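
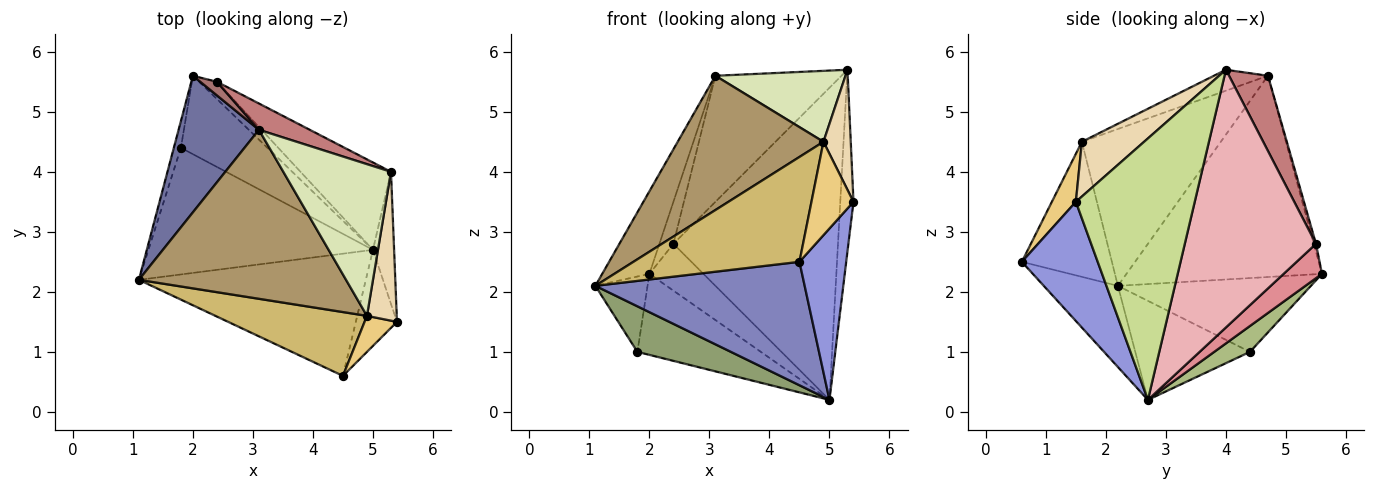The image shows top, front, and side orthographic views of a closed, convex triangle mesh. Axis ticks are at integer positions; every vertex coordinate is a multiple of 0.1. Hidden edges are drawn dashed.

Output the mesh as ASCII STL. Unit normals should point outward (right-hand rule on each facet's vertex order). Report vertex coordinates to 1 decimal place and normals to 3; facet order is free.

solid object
 facet normal -0.906 0.219 0.362
  outer loop
   vertex 3.1 4.7 5.6
   vertex 2.0 5.6 2.3
   vertex 1.1 2.2 2.1
  endloop
 endfacet
 facet normal -0.244 -0.689 -0.682
  outer loop
   vertex 4.5 0.6 2.5
   vertex 1.1 2.2 2.1
   vertex 5.0 2.7 0.2
  endloop
 endfacet
 facet normal 0.817 -0.503 -0.282
  outer loop
   vertex 4.5 0.6 2.5
   vertex 5.0 2.7 0.2
   vertex 5.4 1.5 3.5
  endloop
 endfacet
 facet normal -0.961 0.260 -0.092
  outer loop
   vertex 1.8 4.4 1.0
   vertex 1.1 2.2 2.1
   vertex 2.0 5.6 2.3
  endloop
 endfacet
 facet normal -0.383 -0.313 -0.869
  outer loop
   vertex 1.8 4.4 1.0
   vertex 5.0 2.7 0.2
   vertex 1.1 2.2 2.1
  endloop
 endfacet
 facet normal 0.204 0.704 -0.681
  outer loop
   vertex 1.8 4.4 1.0
   vertex 2.0 5.6 2.3
   vertex 5.0 2.7 0.2
  endloop
 endfacet
 facet normal 0.991 0.110 -0.080
  outer loop
   vertex 5.3 4.0 5.7
   vertex 5.4 1.5 3.5
   vertex 5.0 2.7 0.2
  endloop
 endfacet
 facet normal -0.173 -0.417 0.892
  outer loop
   vertex 4.9 1.6 4.5
   vertex 5.3 4.0 5.7
   vertex 3.1 4.7 5.6
  endloop
 endfacet
 facet normal -0.510 -0.535 0.674
  outer loop
   vertex 4.9 1.6 4.5
   vertex 3.1 4.7 5.6
   vertex 1.1 2.2 2.1
  endloop
 endfacet
 facet normal -0.420 -0.775 0.472
  outer loop
   vertex 4.9 1.6 4.5
   vertex 1.1 2.2 2.1
   vertex 4.5 0.6 2.5
  endloop
 endfacet
 facet normal 0.470 -0.823 0.318
  outer loop
   vertex 4.9 1.6 4.5
   vertex 4.5 0.6 2.5
   vertex 5.4 1.5 3.5
  endloop
 endfacet
 facet normal 0.820 -0.360 0.446
  outer loop
   vertex 4.9 1.6 4.5
   vertex 5.4 1.5 3.5
   vertex 5.3 4.0 5.7
  endloop
 endfacet
 facet normal -0.147 0.941 0.305
  outer loop
   vertex 2.4 5.5 2.8
   vertex 2.0 5.6 2.3
   vertex 3.1 4.7 5.6
  endloop
 endfacet
 facet normal 0.289 0.937 0.195
  outer loop
   vertex 2.4 5.5 2.8
   vertex 3.1 4.7 5.6
   vertex 5.3 4.0 5.7
  endloop
 endfacet
 facet normal 0.554 0.781 -0.287
  outer loop
   vertex 2.4 5.5 2.8
   vertex 5.0 2.7 0.2
   vertex 2.0 5.6 2.3
  endloop
 endfacet
 facet normal 0.609 0.764 -0.214
  outer loop
   vertex 2.4 5.5 2.8
   vertex 5.3 4.0 5.7
   vertex 5.0 2.7 0.2
  endloop
 endfacet
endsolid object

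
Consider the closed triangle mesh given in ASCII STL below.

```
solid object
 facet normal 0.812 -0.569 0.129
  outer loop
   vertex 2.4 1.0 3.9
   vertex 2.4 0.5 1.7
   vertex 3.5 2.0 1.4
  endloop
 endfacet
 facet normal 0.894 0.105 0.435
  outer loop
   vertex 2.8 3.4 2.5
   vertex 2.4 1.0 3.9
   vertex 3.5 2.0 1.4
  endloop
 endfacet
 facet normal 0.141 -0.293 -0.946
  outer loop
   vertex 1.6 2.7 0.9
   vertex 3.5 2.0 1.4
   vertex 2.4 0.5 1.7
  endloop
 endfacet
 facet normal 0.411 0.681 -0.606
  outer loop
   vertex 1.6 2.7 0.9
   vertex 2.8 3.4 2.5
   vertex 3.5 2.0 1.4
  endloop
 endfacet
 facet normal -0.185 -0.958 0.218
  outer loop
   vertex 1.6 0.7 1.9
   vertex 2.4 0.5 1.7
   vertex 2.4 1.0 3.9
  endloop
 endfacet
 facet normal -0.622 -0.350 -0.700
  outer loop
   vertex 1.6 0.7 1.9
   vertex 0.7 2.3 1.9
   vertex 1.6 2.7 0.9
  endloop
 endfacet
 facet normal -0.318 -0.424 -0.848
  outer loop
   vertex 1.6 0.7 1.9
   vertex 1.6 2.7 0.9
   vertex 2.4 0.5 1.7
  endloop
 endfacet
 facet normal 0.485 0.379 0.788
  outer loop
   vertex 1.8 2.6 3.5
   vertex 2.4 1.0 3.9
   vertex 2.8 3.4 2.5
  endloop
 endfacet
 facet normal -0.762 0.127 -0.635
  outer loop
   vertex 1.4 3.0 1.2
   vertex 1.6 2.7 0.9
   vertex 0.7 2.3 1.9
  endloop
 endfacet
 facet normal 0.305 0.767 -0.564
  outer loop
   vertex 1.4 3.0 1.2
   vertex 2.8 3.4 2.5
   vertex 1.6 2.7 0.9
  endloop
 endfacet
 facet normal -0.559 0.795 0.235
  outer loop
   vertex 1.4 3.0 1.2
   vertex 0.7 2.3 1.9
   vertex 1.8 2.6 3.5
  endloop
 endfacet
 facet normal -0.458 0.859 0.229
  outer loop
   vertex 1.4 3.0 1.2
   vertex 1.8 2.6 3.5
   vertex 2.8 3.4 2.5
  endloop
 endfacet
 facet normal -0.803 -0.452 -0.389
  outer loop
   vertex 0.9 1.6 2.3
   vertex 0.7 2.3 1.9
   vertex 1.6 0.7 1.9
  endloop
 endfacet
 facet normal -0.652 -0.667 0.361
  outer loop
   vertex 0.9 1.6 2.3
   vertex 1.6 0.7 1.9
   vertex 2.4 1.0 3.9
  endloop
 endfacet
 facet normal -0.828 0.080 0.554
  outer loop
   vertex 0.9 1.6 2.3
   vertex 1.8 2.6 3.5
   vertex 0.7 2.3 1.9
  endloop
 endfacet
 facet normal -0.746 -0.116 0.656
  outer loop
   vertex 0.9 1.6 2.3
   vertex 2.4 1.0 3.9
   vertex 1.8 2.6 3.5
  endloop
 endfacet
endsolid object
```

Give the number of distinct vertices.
10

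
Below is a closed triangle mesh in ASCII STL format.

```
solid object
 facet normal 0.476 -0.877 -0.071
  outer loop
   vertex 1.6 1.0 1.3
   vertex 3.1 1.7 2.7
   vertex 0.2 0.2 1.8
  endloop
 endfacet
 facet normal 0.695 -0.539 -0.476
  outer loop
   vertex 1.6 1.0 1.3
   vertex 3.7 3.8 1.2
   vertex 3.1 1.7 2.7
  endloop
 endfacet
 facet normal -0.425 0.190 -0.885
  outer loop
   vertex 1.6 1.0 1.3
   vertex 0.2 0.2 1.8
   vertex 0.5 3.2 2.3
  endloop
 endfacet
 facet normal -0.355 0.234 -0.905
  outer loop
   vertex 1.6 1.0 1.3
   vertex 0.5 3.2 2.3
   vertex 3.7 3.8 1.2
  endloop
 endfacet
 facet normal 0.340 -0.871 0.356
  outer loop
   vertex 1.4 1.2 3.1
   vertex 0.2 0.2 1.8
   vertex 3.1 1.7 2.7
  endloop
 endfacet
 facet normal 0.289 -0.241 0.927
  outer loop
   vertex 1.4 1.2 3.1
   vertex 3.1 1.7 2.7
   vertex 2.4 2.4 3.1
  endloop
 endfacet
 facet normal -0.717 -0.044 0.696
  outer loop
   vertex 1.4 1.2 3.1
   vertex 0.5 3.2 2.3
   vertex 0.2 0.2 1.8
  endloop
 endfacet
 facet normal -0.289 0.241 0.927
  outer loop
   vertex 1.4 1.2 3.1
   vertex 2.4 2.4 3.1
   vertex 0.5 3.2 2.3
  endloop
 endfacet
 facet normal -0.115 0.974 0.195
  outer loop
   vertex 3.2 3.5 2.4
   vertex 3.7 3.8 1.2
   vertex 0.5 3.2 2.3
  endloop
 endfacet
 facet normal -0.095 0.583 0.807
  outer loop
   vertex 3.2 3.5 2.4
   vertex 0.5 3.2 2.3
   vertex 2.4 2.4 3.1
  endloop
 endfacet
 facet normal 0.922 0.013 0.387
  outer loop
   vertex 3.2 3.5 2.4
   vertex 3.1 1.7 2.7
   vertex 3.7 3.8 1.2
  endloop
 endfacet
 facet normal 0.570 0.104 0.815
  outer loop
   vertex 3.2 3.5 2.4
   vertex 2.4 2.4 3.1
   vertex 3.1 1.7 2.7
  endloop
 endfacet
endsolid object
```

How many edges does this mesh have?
18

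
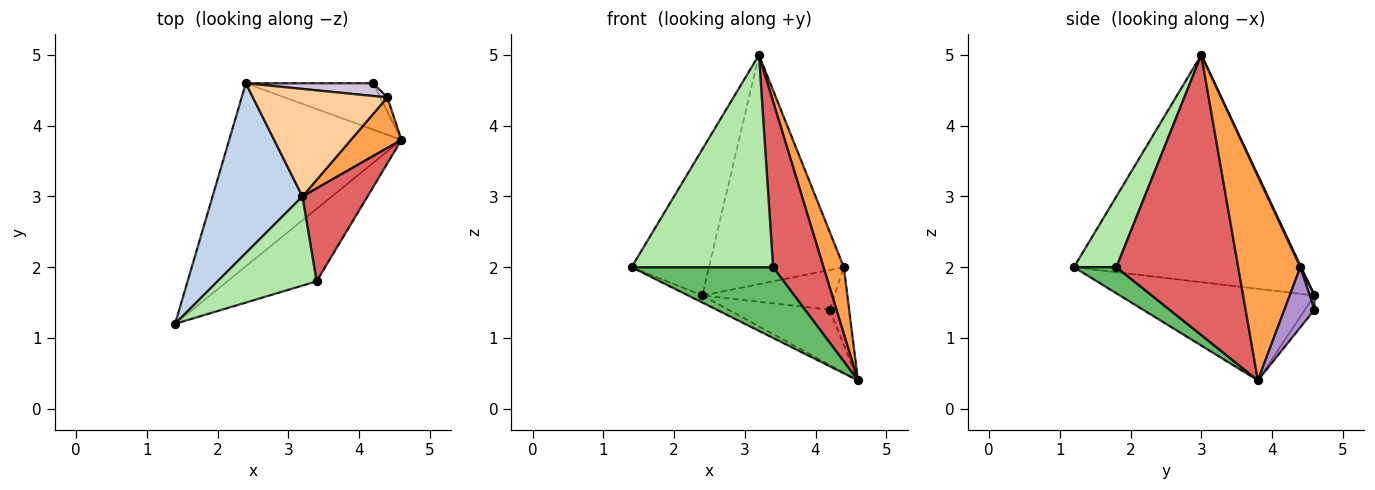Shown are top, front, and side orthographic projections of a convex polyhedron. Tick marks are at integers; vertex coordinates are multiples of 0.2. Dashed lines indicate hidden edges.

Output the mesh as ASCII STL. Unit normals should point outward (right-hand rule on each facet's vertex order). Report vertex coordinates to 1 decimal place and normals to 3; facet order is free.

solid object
 facet normal -0.469 0.034 -0.883
  outer loop
   vertex 2.4 4.6 1.6
   vertex 4.6 3.8 0.4
   vertex 1.4 1.2 2.0
  endloop
 endfacet
 facet normal -0.886 0.302 0.351
  outer loop
   vertex 3.2 3.0 5.0
   vertex 2.4 4.6 1.6
   vertex 1.4 1.2 2.0
  endloop
 endfacet
 facet normal 0.925 -0.302 0.229
  outer loop
   vertex 4.4 4.4 2.0
   vertex 3.2 3.0 5.0
   vertex 4.6 3.8 0.4
  endloop
 endfacet
 facet normal 0.006 0.905 0.425
  outer loop
   vertex 4.4 4.4 2.0
   vertex 2.4 4.6 1.6
   vertex 3.2 3.0 5.0
  endloop
 endfacet
 facet normal 0.205 -0.683 -0.701
  outer loop
   vertex 3.4 1.8 2.0
   vertex 1.4 1.2 2.0
   vertex 4.6 3.8 0.4
  endloop
 endfacet
 facet normal 0.267 -0.889 0.373
  outer loop
   vertex 3.4 1.8 2.0
   vertex 3.2 3.0 5.0
   vertex 1.4 1.2 2.0
  endloop
 endfacet
 facet normal 0.903 -0.374 0.210
  outer loop
   vertex 3.4 1.8 2.0
   vertex 4.6 3.8 0.4
   vertex 3.2 3.0 5.0
  endloop
 endfacet
 facet normal -0.071 0.765 -0.640
  outer loop
   vertex 4.2 4.6 1.4
   vertex 4.6 3.8 0.4
   vertex 2.4 4.6 1.6
  endloop
 endfacet
 facet normal 0.836 0.541 -0.098
  outer loop
   vertex 4.2 4.6 1.4
   vertex 4.4 4.4 2.0
   vertex 4.6 3.8 0.4
  endloop
 endfacet
 facet normal 0.034 0.951 0.306
  outer loop
   vertex 4.2 4.6 1.4
   vertex 2.4 4.6 1.6
   vertex 4.4 4.4 2.0
  endloop
 endfacet
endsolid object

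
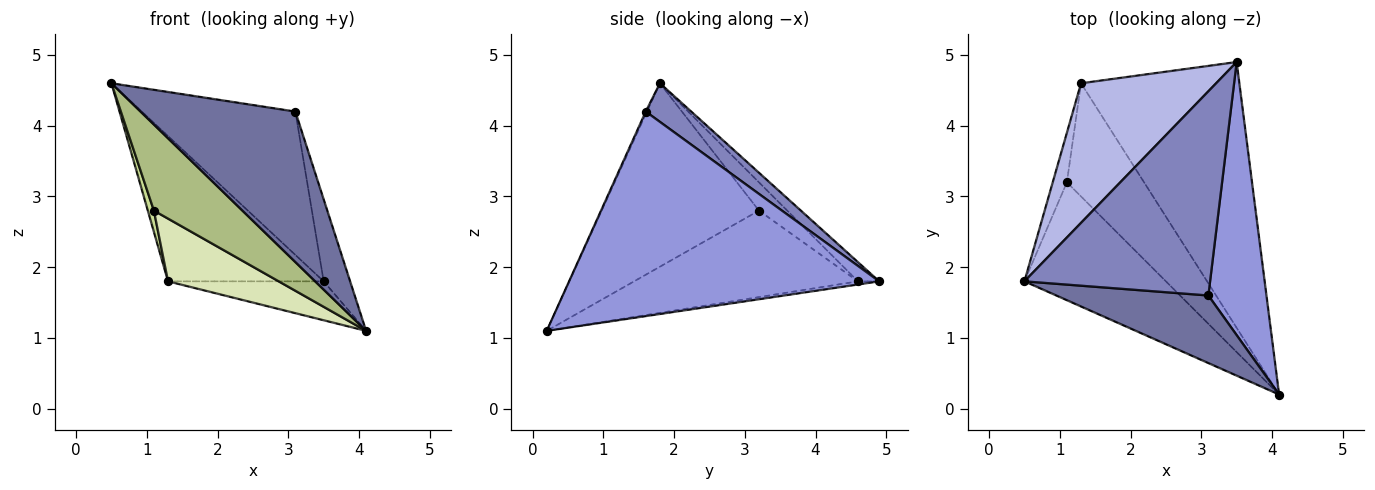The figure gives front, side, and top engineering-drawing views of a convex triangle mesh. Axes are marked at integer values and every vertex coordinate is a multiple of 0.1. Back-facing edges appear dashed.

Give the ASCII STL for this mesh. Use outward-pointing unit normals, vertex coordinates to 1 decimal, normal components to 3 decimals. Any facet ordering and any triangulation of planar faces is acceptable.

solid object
 facet normal -0.007 -0.912 0.410
  outer loop
   vertex 3.1 1.6 4.2
   vertex 0.5 1.8 4.6
   vertex 4.1 0.2 1.1
  endloop
 endfacet
 facet normal 0.168 0.566 0.807
  outer loop
   vertex 3.1 1.6 4.2
   vertex 3.5 4.9 1.8
   vertex 0.5 1.8 4.6
  endloop
 endfacet
 facet normal 0.959 0.082 0.272
  outer loop
   vertex 3.1 1.6 4.2
   vertex 4.1 0.2 1.1
   vertex 3.5 4.9 1.8
  endloop
 endfacet
 facet normal -0.098 0.718 0.690
  outer loop
   vertex 1.3 4.6 1.8
   vertex 0.5 1.8 4.6
   vertex 3.5 4.9 1.8
  endloop
 endfacet
 facet normal -0.020 0.145 -0.989
  outer loop
   vertex 1.3 4.6 1.8
   vertex 3.5 4.9 1.8
   vertex 4.1 0.2 1.1
  endloop
 endfacet
 facet normal -0.723 -0.407 -0.558
  outer loop
   vertex 1.1 3.2 2.8
   vertex 4.1 0.2 1.1
   vertex 0.5 1.8 4.6
  endloop
 endfacet
 facet normal -0.878 -0.188 -0.439
  outer loop
   vertex 1.1 3.2 2.8
   vertex 0.5 1.8 4.6
   vertex 1.3 4.6 1.8
  endloop
 endfacet
 facet normal -0.700 -0.346 -0.625
  outer loop
   vertex 1.1 3.2 2.8
   vertex 1.3 4.6 1.8
   vertex 4.1 0.2 1.1
  endloop
 endfacet
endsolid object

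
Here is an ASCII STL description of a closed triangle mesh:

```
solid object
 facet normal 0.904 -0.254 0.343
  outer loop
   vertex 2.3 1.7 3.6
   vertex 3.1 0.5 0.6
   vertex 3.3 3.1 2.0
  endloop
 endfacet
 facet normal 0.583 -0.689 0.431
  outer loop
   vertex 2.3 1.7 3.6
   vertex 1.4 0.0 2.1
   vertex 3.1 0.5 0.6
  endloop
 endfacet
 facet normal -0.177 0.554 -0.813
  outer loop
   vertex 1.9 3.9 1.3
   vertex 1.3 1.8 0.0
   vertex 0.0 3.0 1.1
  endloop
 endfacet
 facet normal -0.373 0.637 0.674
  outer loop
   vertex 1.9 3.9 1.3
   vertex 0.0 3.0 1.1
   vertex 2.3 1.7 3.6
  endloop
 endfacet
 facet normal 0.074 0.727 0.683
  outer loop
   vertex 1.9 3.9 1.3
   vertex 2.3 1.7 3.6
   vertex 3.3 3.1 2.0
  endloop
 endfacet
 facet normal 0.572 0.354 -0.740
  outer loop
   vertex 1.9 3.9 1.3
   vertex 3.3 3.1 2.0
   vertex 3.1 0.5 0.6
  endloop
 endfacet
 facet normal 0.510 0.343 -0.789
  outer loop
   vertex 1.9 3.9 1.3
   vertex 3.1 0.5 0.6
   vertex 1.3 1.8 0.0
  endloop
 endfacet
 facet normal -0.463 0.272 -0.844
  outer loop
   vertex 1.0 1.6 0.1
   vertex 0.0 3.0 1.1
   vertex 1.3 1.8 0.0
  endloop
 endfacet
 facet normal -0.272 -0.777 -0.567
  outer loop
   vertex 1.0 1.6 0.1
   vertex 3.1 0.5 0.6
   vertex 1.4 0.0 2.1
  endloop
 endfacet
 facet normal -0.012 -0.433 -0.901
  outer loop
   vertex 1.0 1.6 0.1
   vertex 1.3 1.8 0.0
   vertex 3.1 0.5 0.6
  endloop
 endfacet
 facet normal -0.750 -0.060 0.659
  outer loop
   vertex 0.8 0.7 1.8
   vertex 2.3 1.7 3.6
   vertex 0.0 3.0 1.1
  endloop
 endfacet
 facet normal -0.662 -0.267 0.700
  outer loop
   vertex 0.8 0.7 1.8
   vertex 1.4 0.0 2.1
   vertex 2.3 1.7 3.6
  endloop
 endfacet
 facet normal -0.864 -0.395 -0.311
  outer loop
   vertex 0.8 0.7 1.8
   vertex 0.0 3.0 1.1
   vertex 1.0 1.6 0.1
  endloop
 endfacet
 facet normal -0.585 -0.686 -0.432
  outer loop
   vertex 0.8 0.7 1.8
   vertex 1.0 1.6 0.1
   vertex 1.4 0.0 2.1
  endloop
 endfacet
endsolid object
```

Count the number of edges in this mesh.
21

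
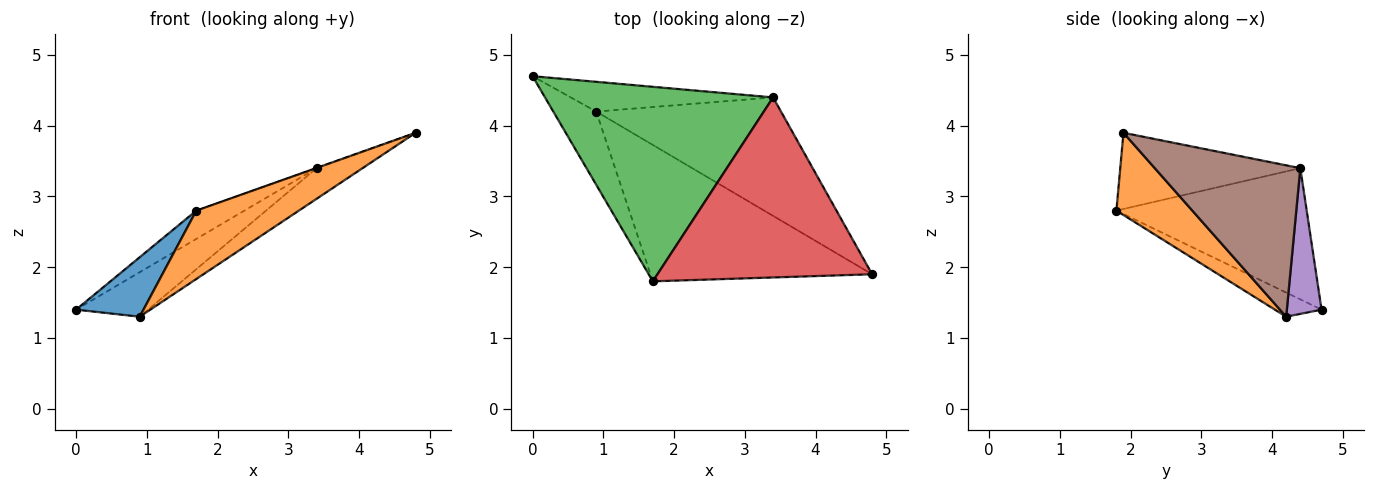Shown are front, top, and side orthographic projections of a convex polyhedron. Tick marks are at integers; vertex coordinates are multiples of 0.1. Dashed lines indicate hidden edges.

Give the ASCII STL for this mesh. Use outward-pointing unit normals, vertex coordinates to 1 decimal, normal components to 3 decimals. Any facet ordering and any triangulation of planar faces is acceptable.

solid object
 facet normal -0.400 -0.578 -0.711
  outer loop
   vertex 0.9 4.2 1.3
   vertex 1.7 1.8 2.8
   vertex 0.0 4.7 1.4
  endloop
 endfacet
 facet normal 0.315 -0.425 -0.849
  outer loop
   vertex 0.9 4.2 1.3
   vertex 4.8 1.9 3.9
   vertex 1.7 1.8 2.8
  endloop
 endfacet
 facet normal -0.495 0.125 0.860
  outer loop
   vertex 3.4 4.4 3.4
   vertex 0.0 4.7 1.4
   vertex 1.7 1.8 2.8
  endloop
 endfacet
 facet normal -0.334 0.001 0.942
  outer loop
   vertex 3.4 4.4 3.4
   vertex 1.7 1.8 2.8
   vertex 4.8 1.9 3.9
  endloop
 endfacet
 facet normal 0.372 0.772 -0.516
  outer loop
   vertex 3.4 4.4 3.4
   vertex 0.9 4.2 1.3
   vertex 0.0 4.7 1.4
  endloop
 endfacet
 facet normal 0.621 0.196 -0.758
  outer loop
   vertex 3.4 4.4 3.4
   vertex 4.8 1.9 3.9
   vertex 0.9 4.2 1.3
  endloop
 endfacet
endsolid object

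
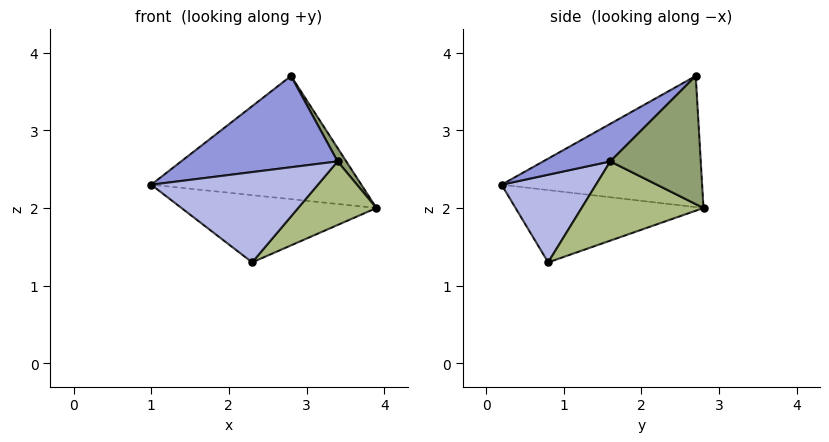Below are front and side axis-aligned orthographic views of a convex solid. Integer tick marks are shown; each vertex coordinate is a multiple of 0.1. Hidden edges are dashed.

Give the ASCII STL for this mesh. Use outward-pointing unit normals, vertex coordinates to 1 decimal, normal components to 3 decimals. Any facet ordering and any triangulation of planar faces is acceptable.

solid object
 facet normal -0.640 0.671 -0.375
  outer loop
   vertex 2.8 2.7 3.7
   vertex 3.9 2.8 2.0
   vertex 1.0 0.2 2.3
  endloop
 endfacet
 facet normal -0.628 0.651 -0.426
  outer loop
   vertex 2.3 0.8 1.3
   vertex 1.0 0.2 2.3
   vertex 3.9 2.8 2.0
  endloop
 endfacet
 facet normal 0.261 -0.608 0.750
  outer loop
   vertex 3.4 1.6 2.6
   vertex 2.8 2.7 3.7
   vertex 1.0 0.2 2.3
  endloop
 endfacet
 facet normal 0.489 -0.864 0.118
  outer loop
   vertex 3.4 1.6 2.6
   vertex 1.0 0.2 2.3
   vertex 2.3 0.8 1.3
  endloop
 endfacet
 facet normal 0.839 -0.081 0.538
  outer loop
   vertex 3.4 1.6 2.6
   vertex 3.9 2.8 2.0
   vertex 2.8 2.7 3.7
  endloop
 endfacet
 facet normal 0.787 -0.505 -0.355
  outer loop
   vertex 3.4 1.6 2.6
   vertex 2.3 0.8 1.3
   vertex 3.9 2.8 2.0
  endloop
 endfacet
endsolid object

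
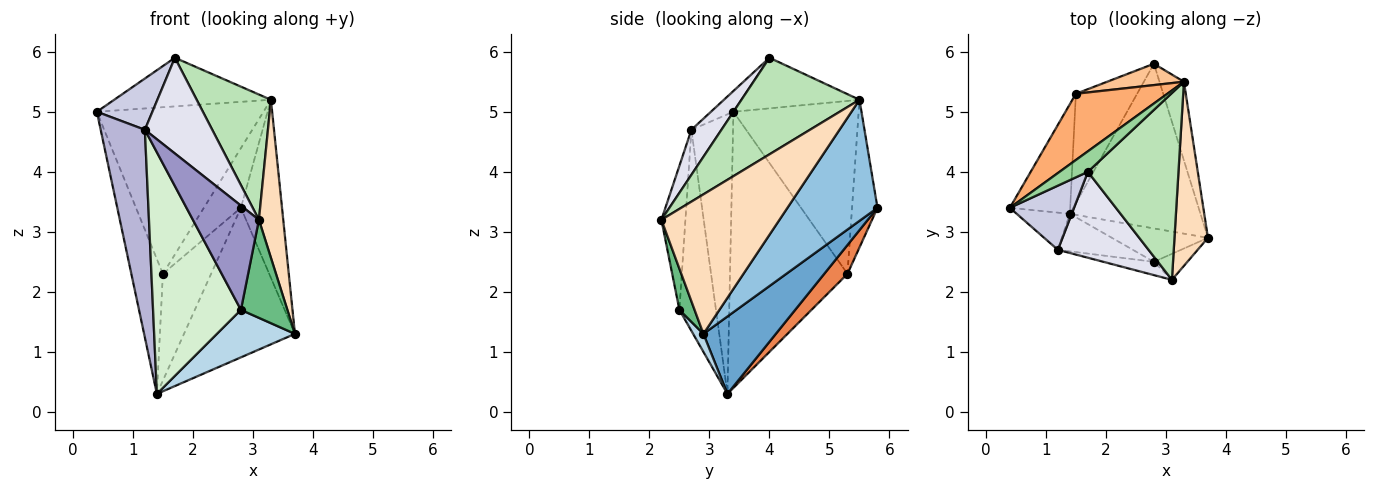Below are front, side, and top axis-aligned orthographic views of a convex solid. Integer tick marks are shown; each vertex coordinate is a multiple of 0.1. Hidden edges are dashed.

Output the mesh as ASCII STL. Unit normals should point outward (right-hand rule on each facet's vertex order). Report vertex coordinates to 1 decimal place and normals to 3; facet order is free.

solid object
 facet normal 0.402 0.616 -0.678
  outer loop
   vertex 1.4 3.3 0.3
   vertex 2.8 5.8 3.4
   vertex 3.7 2.9 1.3
  endloop
 endfacet
 facet normal 0.895 0.408 -0.180
  outer loop
   vertex 3.3 5.5 5.2
   vertex 3.7 2.9 1.3
   vertex 2.8 5.8 3.4
  endloop
 endfacet
 facet normal 0.107 -0.813 -0.572
  outer loop
   vertex 2.8 2.5 1.7
   vertex 1.4 3.3 0.3
   vertex 3.7 2.9 1.3
  endloop
 endfacet
 facet normal -0.945 0.254 -0.206
  outer loop
   vertex 1.5 5.3 2.3
   vertex 1.4 3.3 0.3
   vertex 0.4 3.4 5.0
  endloop
 endfacet
 facet normal 0.319 0.662 -0.678
  outer loop
   vertex 1.5 5.3 2.3
   vertex 2.8 5.8 3.4
   vertex 1.4 3.3 0.3
  endloop
 endfacet
 facet normal -0.573 0.762 0.303
  outer loop
   vertex 1.5 5.3 2.3
   vertex 0.4 3.4 5.0
   vertex 3.3 5.5 5.2
  endloop
 endfacet
 facet normal -0.543 0.791 0.283
  outer loop
   vertex 1.5 5.3 2.3
   vertex 3.3 5.5 5.2
   vertex 2.8 5.8 3.4
  endloop
 endfacet
 facet normal 0.953 -0.196 0.229
  outer loop
   vertex 3.1 2.2 3.2
   vertex 3.7 2.9 1.3
   vertex 3.3 5.5 5.2
  endloop
 endfacet
 facet normal 0.301 -0.922 -0.245
  outer loop
   vertex 3.1 2.2 3.2
   vertex 2.8 2.5 1.7
   vertex 3.7 2.9 1.3
  endloop
 endfacet
 facet normal -0.570 0.757 0.319
  outer loop
   vertex 1.7 4.0 5.9
   vertex 3.3 5.5 5.2
   vertex 0.4 3.4 5.0
  endloop
 endfacet
 facet normal 0.663 -0.417 0.622
  outer loop
   vertex 1.7 4.0 5.9
   vertex 3.1 2.2 3.2
   vertex 3.3 5.5 5.2
  endloop
 endfacet
 facet normal -0.380 -0.914 -0.142
  outer loop
   vertex 1.2 2.7 4.7
   vertex 1.4 3.3 0.3
   vertex 2.8 2.5 1.7
  endloop
 endfacet
 facet normal -0.339 -0.933 -0.119
  outer loop
   vertex 1.2 2.7 4.7
   vertex 2.8 2.5 1.7
   vertex 3.1 2.2 3.2
  endloop
 endfacet
 facet normal -0.680 -0.722 -0.129
  outer loop
   vertex 1.2 2.7 4.7
   vertex 0.4 3.4 5.0
   vertex 1.4 3.3 0.3
  endloop
 endfacet
 facet normal -0.245 -0.605 0.758
  outer loop
   vertex 1.2 2.7 4.7
   vertex 1.7 4.0 5.9
   vertex 0.4 3.4 5.0
  endloop
 endfacet
 facet normal 0.315 -0.706 0.634
  outer loop
   vertex 1.2 2.7 4.7
   vertex 3.1 2.2 3.2
   vertex 1.7 4.0 5.9
  endloop
 endfacet
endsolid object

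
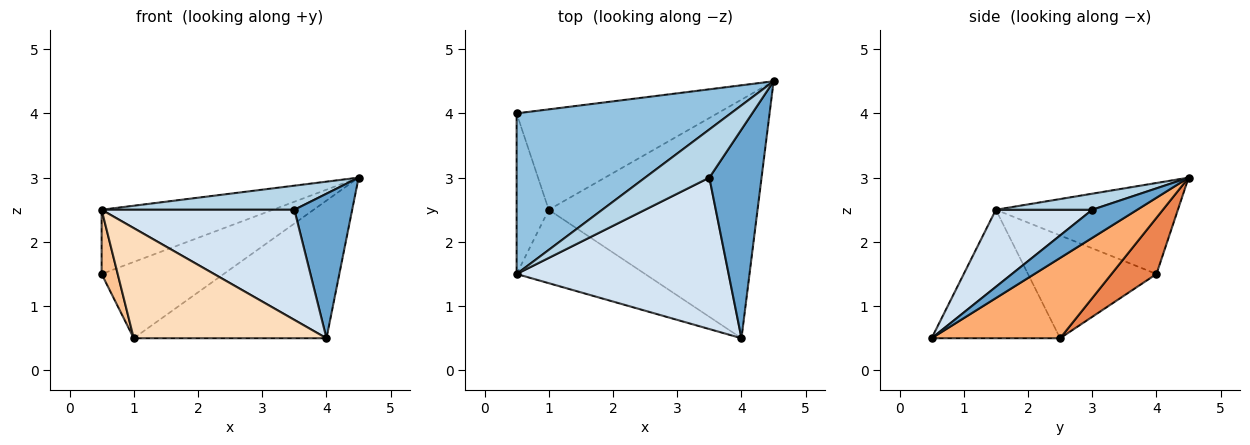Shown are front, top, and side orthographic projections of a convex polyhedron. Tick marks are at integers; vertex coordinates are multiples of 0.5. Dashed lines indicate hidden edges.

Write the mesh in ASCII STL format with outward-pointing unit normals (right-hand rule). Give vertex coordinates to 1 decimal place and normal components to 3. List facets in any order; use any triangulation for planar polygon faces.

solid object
 facet normal 0.405 -0.520 0.752
  outer loop
   vertex 3.5 3.0 2.5
   vertex 4.0 0.5 0.5
   vertex 4.5 4.5 3.0
  endloop
 endfacet
 facet normal -0.367 0.345 0.864
  outer loop
   vertex 0.5 1.5 2.5
   vertex 4.5 4.5 3.0
   vertex 0.5 4.0 1.5
  endloop
 endfacet
 facet normal 0.218 -0.436 0.873
  outer loop
   vertex 0.5 1.5 2.5
   vertex 3.5 3.0 2.5
   vertex 4.5 4.5 3.0
  endloop
 endfacet
 facet normal 0.282 -0.564 0.776
  outer loop
   vertex 0.5 1.5 2.5
   vertex 4.0 0.5 0.5
   vertex 3.5 3.0 2.5
  endloop
 endfacet
 facet normal 0.218 0.591 -0.777
  outer loop
   vertex 1.0 2.5 0.5
   vertex 0.5 4.0 1.5
   vertex 4.5 4.5 3.0
  endloop
 endfacet
 facet normal 0.316 0.474 -0.822
  outer loop
   vertex 1.0 2.5 0.5
   vertex 4.5 4.5 3.0
   vertex 4.0 0.5 0.5
  endloop
 endfacet
 facet normal -0.948 -0.118 -0.296
  outer loop
   vertex 1.0 2.5 0.5
   vertex 0.5 1.5 2.5
   vertex 0.5 4.0 1.5
  endloop
 endfacet
 facet normal -0.485 -0.728 -0.485
  outer loop
   vertex 1.0 2.5 0.5
   vertex 4.0 0.5 0.5
   vertex 0.5 1.5 2.5
  endloop
 endfacet
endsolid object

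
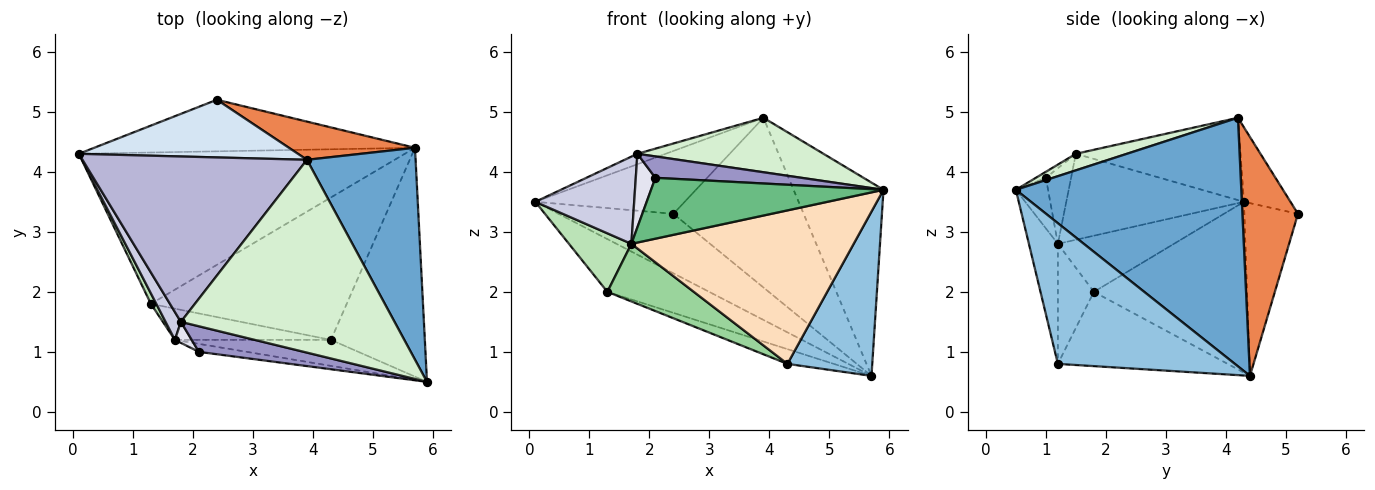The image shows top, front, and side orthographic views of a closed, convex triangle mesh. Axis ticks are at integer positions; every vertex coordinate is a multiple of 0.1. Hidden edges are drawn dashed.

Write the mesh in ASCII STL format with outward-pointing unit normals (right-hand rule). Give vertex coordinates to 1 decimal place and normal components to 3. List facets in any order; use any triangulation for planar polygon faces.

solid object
 facet normal 0.861 0.343 0.376
  outer loop
   vertex 3.9 4.2 4.9
   vertex 5.9 0.5 3.7
   vertex 5.7 4.4 0.6
  endloop
 endfacet
 facet normal 0.773 -0.370 -0.516
  outer loop
   vertex 4.3 1.2 0.8
   vertex 5.7 4.4 0.6
   vertex 5.9 0.5 3.7
  endloop
 endfacet
 facet normal -0.333 0.713 -0.618
  outer loop
   vertex 2.4 5.2 3.3
   vertex 5.7 4.4 0.6
   vertex 0.1 4.3 3.5
  endloop
 endfacet
 facet normal -0.224 0.718 0.659
  outer loop
   vertex 2.4 5.2 3.3
   vertex 0.1 4.3 3.5
   vertex 3.9 4.2 4.9
  endloop
 endfacet
 facet normal 0.384 0.901 0.203
  outer loop
   vertex 2.4 5.2 3.3
   vertex 3.9 4.2 4.9
   vertex 5.7 4.4 0.6
  endloop
 endfacet
 facet normal -0.444 0.295 -0.846
  outer loop
   vertex 1.3 1.8 2.0
   vertex 0.1 4.3 3.5
   vertex 5.7 4.4 0.6
  endloop
 endfacet
 facet normal -0.353 0.096 -0.931
  outer loop
   vertex 1.3 1.8 2.0
   vertex 5.7 4.4 0.6
   vertex 4.3 1.2 0.8
  endloop
 endfacet
 facet normal -0.127 -0.978 -0.166
  outer loop
   vertex 1.7 1.2 2.8
   vertex 4.3 1.2 0.8
   vertex 5.9 0.5 3.7
  endloop
 endfacet
 facet normal -0.136 -0.982 -0.129
  outer loop
   vertex 1.7 1.2 2.8
   vertex 5.9 0.5 3.7
   vertex 2.1 1.0 3.9
  endloop
 endfacet
 facet normal -0.344 -0.826 -0.447
  outer loop
   vertex 1.7 1.2 2.8
   vertex 1.3 1.8 2.0
   vertex 4.3 1.2 0.8
  endloop
 endfacet
 facet normal -0.877 -0.472 0.085
  outer loop
   vertex 1.7 1.2 2.8
   vertex 0.1 4.3 3.5
   vertex 1.3 1.8 2.0
  endloop
 endfacet
 facet normal 0.074 -0.271 0.960
  outer loop
   vertex 1.8 1.5 4.3
   vertex 5.9 0.5 3.7
   vertex 3.9 4.2 4.9
  endloop
 endfacet
 facet normal -0.044 -0.640 0.767
  outer loop
   vertex 1.8 1.5 4.3
   vertex 2.1 1.0 3.9
   vertex 5.9 0.5 3.7
  endloop
 endfacet
 facet normal -0.344 0.059 0.937
  outer loop
   vertex 1.8 1.5 4.3
   vertex 3.9 4.2 4.9
   vertex 0.1 4.3 3.5
  endloop
 endfacet
 facet normal -0.864 -0.480 0.154
  outer loop
   vertex 1.8 1.5 4.3
   vertex 0.1 4.3 3.5
   vertex 1.7 1.2 2.8
  endloop
 endfacet
 facet normal -0.777 -0.605 0.173
  outer loop
   vertex 1.8 1.5 4.3
   vertex 1.7 1.2 2.8
   vertex 2.1 1.0 3.9
  endloop
 endfacet
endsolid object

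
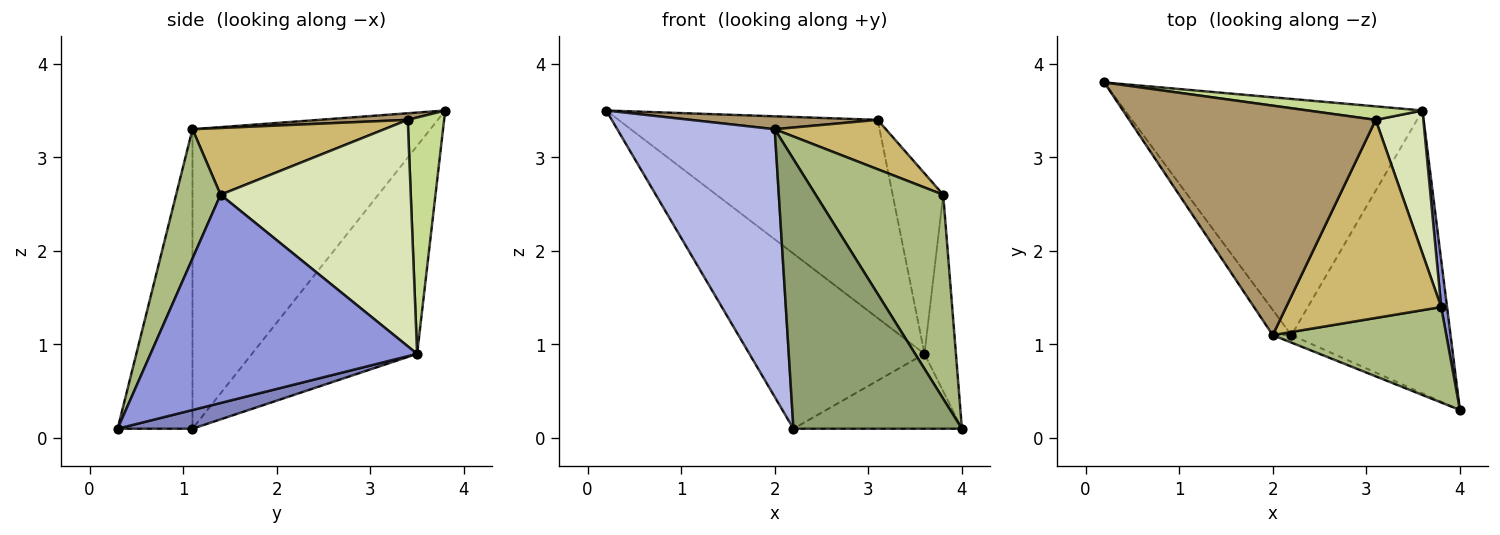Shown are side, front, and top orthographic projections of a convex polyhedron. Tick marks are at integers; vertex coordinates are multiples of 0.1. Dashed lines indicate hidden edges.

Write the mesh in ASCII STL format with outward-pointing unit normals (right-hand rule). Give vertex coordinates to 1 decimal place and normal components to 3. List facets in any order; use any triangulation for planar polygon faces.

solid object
 facet normal -0.490 0.519 -0.700
  outer loop
   vertex 3.6 3.5 0.9
   vertex 2.2 1.1 0.1
   vertex 0.2 3.8 3.5
  endloop
 endfacet
 facet normal 0.113 0.254 -0.961
  outer loop
   vertex 3.6 3.5 0.9
   vertex 4.0 0.3 0.1
   vertex 2.2 1.1 0.1
  endloop
 endfacet
 facet normal 0.993 0.117 0.028
  outer loop
   vertex 3.6 3.5 0.9
   vertex 3.8 1.4 2.6
   vertex 4.0 0.3 0.1
  endloop
 endfacet
 facet normal -0.833 -0.551 -0.052
  outer loop
   vertex 2.0 1.1 3.3
   vertex 0.2 3.8 3.5
   vertex 2.2 1.1 0.1
  endloop
 endfacet
 facet normal -0.406 -0.914 -0.025
  outer loop
   vertex 2.0 1.1 3.3
   vertex 2.2 1.1 0.1
   vertex 4.0 0.3 0.1
  endloop
 endfacet
 facet normal 0.301 -0.864 0.404
  outer loop
   vertex 2.0 1.1 3.3
   vertex 4.0 0.3 0.1
   vertex 3.8 1.4 2.6
  endloop
 endfacet
 facet normal 0.139 0.988 0.067
  outer loop
   vertex 3.1 3.4 3.4
   vertex 3.6 3.5 0.9
   vertex 0.2 3.8 3.5
  endloop
 endfacet
 facet normal 0.947 0.252 0.199
  outer loop
   vertex 3.1 3.4 3.4
   vertex 3.8 1.4 2.6
   vertex 3.6 3.5 0.9
  endloop
 endfacet
 facet normal 0.027 -0.056 0.998
  outer loop
   vertex 3.1 3.4 3.4
   vertex 0.2 3.8 3.5
   vertex 2.0 1.1 3.3
  endloop
 endfacet
 facet normal 0.385 -0.223 0.895
  outer loop
   vertex 3.1 3.4 3.4
   vertex 2.0 1.1 3.3
   vertex 3.8 1.4 2.6
  endloop
 endfacet
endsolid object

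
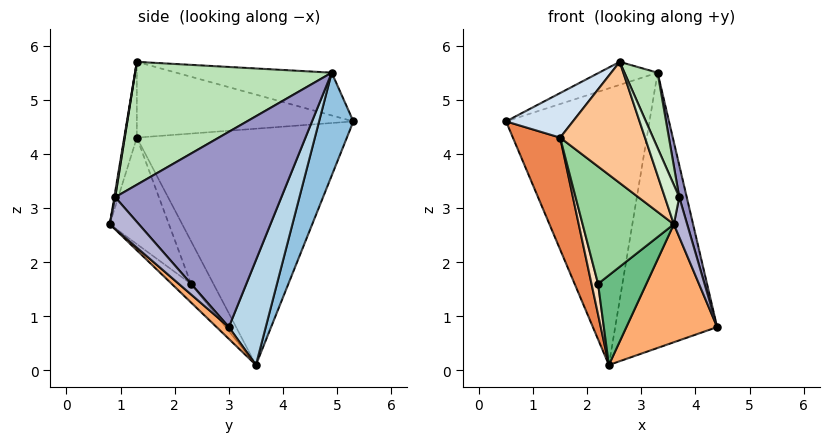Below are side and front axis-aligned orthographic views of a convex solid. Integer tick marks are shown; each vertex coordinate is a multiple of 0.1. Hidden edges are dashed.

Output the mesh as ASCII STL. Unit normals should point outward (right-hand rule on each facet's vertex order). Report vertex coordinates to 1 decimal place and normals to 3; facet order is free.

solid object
 facet normal -0.290 0.109 0.951
  outer loop
   vertex 3.3 4.9 5.5
   vertex 0.5 5.3 4.6
   vertex 2.6 1.3 5.7
  endloop
 endfacet
 facet normal 0.223 0.934 -0.279
  outer loop
   vertex 3.3 4.9 5.5
   vertex 2.4 3.5 0.1
   vertex 0.5 5.3 4.6
  endloop
 endfacet
 facet normal 0.326 0.901 -0.288
  outer loop
   vertex 3.3 4.9 5.5
   vertex 4.4 3.0 0.8
   vertex 2.4 3.5 0.1
  endloop
 endfacet
 facet normal -0.764 -0.236 0.600
  outer loop
   vertex 1.5 1.3 4.3
   vertex 2.6 1.3 5.7
   vertex 0.5 5.3 4.6
  endloop
 endfacet
 facet normal -0.928 -0.209 -0.308
  outer loop
   vertex 1.5 1.3 4.3
   vertex 0.5 5.3 4.6
   vertex 2.4 3.5 0.1
  endloop
 endfacet
 facet normal 0.091 -0.670 -0.737
  outer loop
   vertex 3.6 0.8 2.7
   vertex 2.4 3.5 0.1
   vertex 4.4 3.0 0.8
  endloop
 endfacet
 facet normal -0.146 -0.983 0.115
  outer loop
   vertex 3.6 0.8 2.7
   vertex 2.6 1.3 5.7
   vertex 1.5 1.3 4.3
  endloop
 endfacet
 facet normal -0.905 -0.265 -0.333
  outer loop
   vertex 2.2 2.3 1.6
   vertex 1.5 1.3 4.3
   vertex 2.4 3.5 0.1
  endloop
 endfacet
 facet normal -0.292 -0.728 -0.621
  outer loop
   vertex 2.2 2.3 1.6
   vertex 2.4 3.5 0.1
   vertex 3.6 0.8 2.7
  endloop
 endfacet
 facet normal -0.496 -0.765 -0.412
  outer loop
   vertex 2.2 2.3 1.6
   vertex 3.6 0.8 2.7
   vertex 1.5 1.3 4.3
  endloop
 endfacet
 facet normal 0.896 -0.151 0.418
  outer loop
   vertex 3.7 0.9 3.2
   vertex 3.3 4.9 5.5
   vertex 2.6 1.3 5.7
  endloop
 endfacet
 facet normal 0.061 -0.981 0.184
  outer loop
   vertex 3.7 0.9 3.2
   vertex 2.6 1.3 5.7
   vertex 3.6 0.8 2.7
  endloop
 endfacet
 facet normal 0.969 -0.044 0.244
  outer loop
   vertex 3.7 0.9 3.2
   vertex 4.4 3.0 0.8
   vertex 3.3 4.9 5.5
  endloop
 endfacet
 facet normal 0.905 -0.414 -0.098
  outer loop
   vertex 3.7 0.9 3.2
   vertex 3.6 0.8 2.7
   vertex 4.4 3.0 0.8
  endloop
 endfacet
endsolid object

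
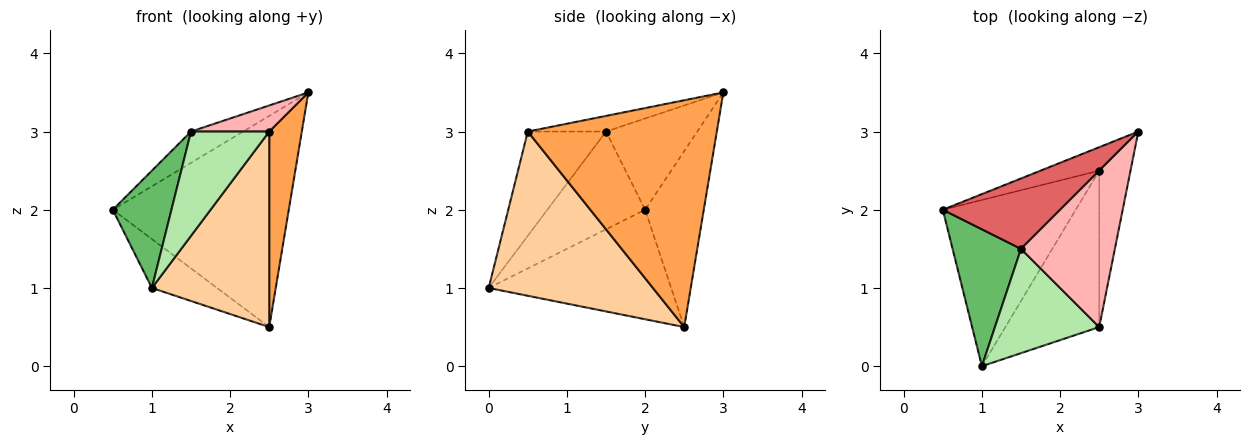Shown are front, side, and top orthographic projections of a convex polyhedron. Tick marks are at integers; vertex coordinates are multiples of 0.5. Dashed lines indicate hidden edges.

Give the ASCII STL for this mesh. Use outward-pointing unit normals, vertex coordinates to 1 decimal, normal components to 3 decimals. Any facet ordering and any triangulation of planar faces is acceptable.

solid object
 facet normal -0.314 0.943 -0.105
  outer loop
   vertex 2.5 2.5 0.5
   vertex 0.5 2.0 2.0
   vertex 3.0 3.0 3.5
  endloop
 endfacet
 facet normal -0.620 0.221 -0.753
  outer loop
   vertex 2.5 2.5 0.5
   vertex 1.0 0.0 1.0
   vertex 0.5 2.0 2.0
  endloop
 endfacet
 facet normal 0.976 -0.168 -0.135
  outer loop
   vertex 2.5 0.5 3.0
   vertex 2.5 2.5 0.5
   vertex 3.0 3.0 3.5
  endloop
 endfacet
 facet normal 0.738 -0.527 -0.422
  outer loop
   vertex 2.5 0.5 3.0
   vertex 1.0 0.0 1.0
   vertex 2.5 2.5 0.5
  endloop
 endfacet
 facet normal -0.735 -0.441 0.515
  outer loop
   vertex 1.5 1.5 3.0
   vertex 0.5 2.0 2.0
   vertex 1.0 0.0 1.0
  endloop
 endfacet
 facet normal -0.577 -0.577 0.577
  outer loop
   vertex 1.5 1.5 3.0
   vertex 1.0 0.0 1.0
   vertex 2.5 0.5 3.0
  endloop
 endfacet
 facet normal -0.579 0.331 0.745
  outer loop
   vertex 1.5 1.5 3.0
   vertex 3.0 3.0 3.5
   vertex 0.5 2.0 2.0
  endloop
 endfacet
 facet normal -0.162 -0.162 0.973
  outer loop
   vertex 1.5 1.5 3.0
   vertex 2.5 0.5 3.0
   vertex 3.0 3.0 3.5
  endloop
 endfacet
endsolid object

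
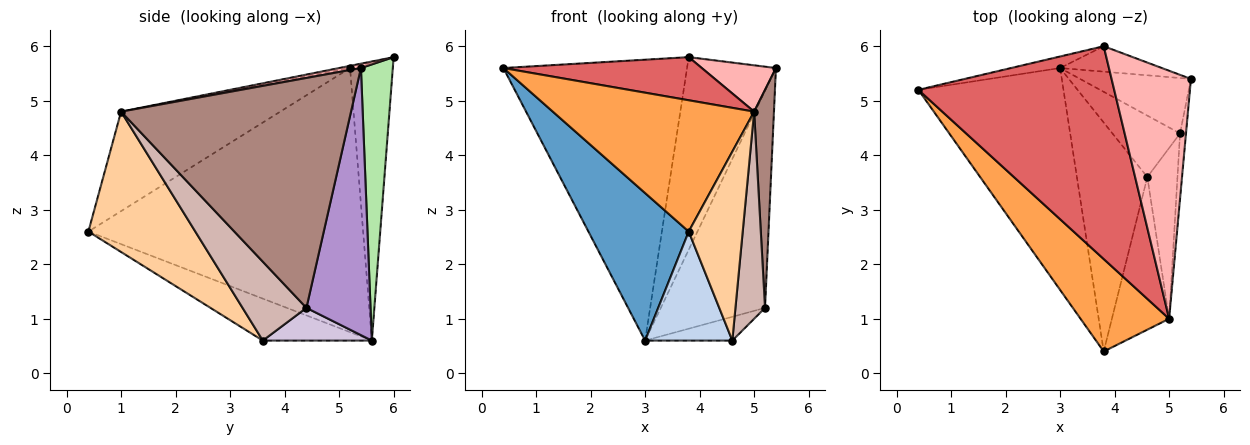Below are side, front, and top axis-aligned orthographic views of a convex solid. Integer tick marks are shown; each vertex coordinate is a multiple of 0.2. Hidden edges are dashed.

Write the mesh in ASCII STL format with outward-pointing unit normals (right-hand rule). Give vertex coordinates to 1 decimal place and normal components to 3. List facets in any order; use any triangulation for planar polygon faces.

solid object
 facet normal -0.835 -0.305 -0.458
  outer loop
   vertex 3.0 5.6 0.6
   vertex 3.8 0.4 2.6
   vertex 0.4 5.2 5.6
  endloop
 endfacet
 facet normal -0.473 -0.379 -0.795
  outer loop
   vertex 3.0 5.6 0.6
   vertex 4.6 3.6 0.6
   vertex 3.8 0.4 2.6
  endloop
 endfacet
 facet normal -0.543 -0.687 0.483
  outer loop
   vertex 5.0 1.0 4.8
   vertex 0.4 5.2 5.6
   vertex 3.8 0.4 2.6
  endloop
 endfacet
 facet normal 0.839 -0.423 -0.342
  outer loop
   vertex 5.0 1.0 4.8
   vertex 3.8 0.4 2.6
   vertex 4.6 3.6 0.6
  endloop
 endfacet
 facet normal -0.227 0.973 -0.040
  outer loop
   vertex 3.8 6.0 5.8
   vertex 3.0 5.6 0.6
   vertex 0.4 5.2 5.6
  endloop
 endfacet
 facet normal 0.335 0.934 -0.123
  outer loop
   vertex 3.8 6.0 5.8
   vertex 5.4 5.4 5.6
   vertex 3.0 5.6 0.6
  endloop
 endfacet
 facet normal -0.011 -0.199 0.980
  outer loop
   vertex 3.8 6.0 5.8
   vertex 0.4 5.2 5.6
   vertex 5.0 1.0 4.8
  endloop
 endfacet
 facet normal 0.054 -0.183 0.982
  outer loop
   vertex 3.8 6.0 5.8
   vertex 5.0 1.0 4.8
   vertex 5.4 5.4 5.6
  endloop
 endfacet
 facet normal 0.512 0.832 -0.212
  outer loop
   vertex 5.2 4.4 1.2
   vertex 3.0 5.6 0.6
   vertex 5.4 5.4 5.6
  endloop
 endfacet
 facet normal 0.411 0.329 -0.850
  outer loop
   vertex 5.2 4.4 1.2
   vertex 4.6 3.6 0.6
   vertex 3.0 5.6 0.6
  endloop
 endfacet
 facet normal 0.996 -0.086 -0.026
  outer loop
   vertex 5.2 4.4 1.2
   vertex 5.4 5.4 5.6
   vertex 5.0 1.0 4.8
  endloop
 endfacet
 facet normal 0.857 -0.397 -0.328
  outer loop
   vertex 5.2 4.4 1.2
   vertex 5.0 1.0 4.8
   vertex 4.6 3.6 0.6
  endloop
 endfacet
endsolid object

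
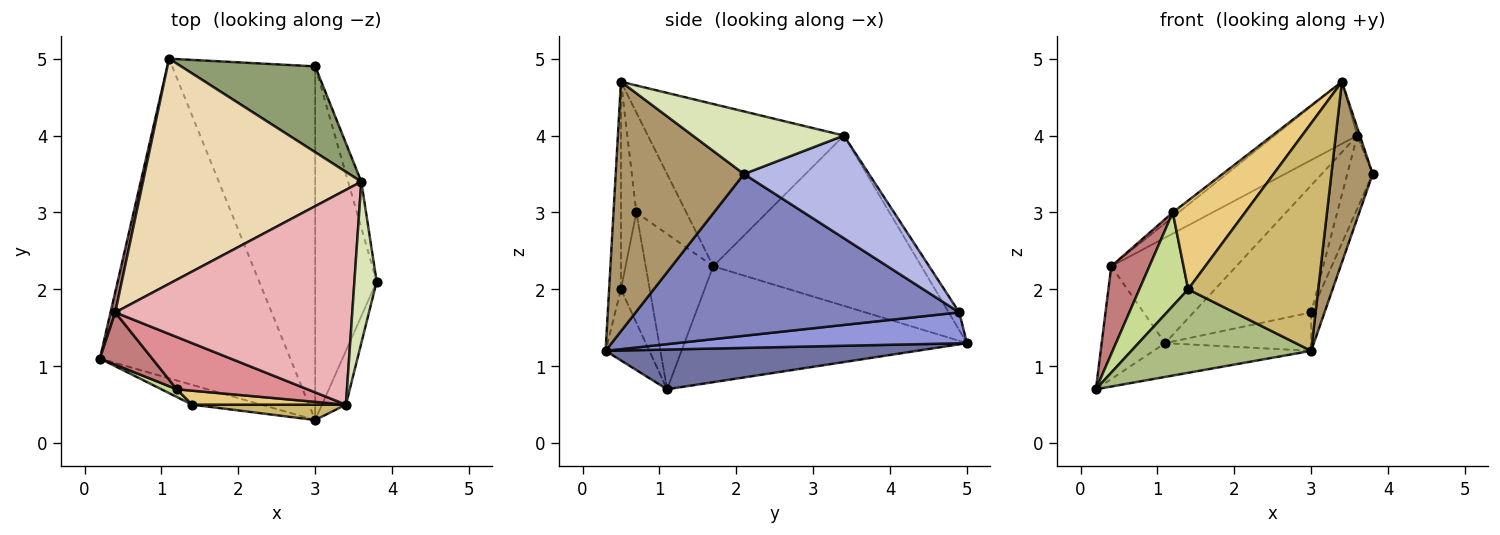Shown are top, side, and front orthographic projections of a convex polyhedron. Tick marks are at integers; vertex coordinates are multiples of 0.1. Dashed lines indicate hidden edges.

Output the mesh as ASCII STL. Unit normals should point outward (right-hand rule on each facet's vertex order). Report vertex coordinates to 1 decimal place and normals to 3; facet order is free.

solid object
 facet normal 0.203 0.103 -0.974
  outer loop
   vertex 3.0 0.3 1.2
   vertex 0.2 1.1 0.7
   vertex 1.1 5.0 1.3
  endloop
 endfacet
 facet normal 0.934 0.039 -0.355
  outer loop
   vertex 3.0 4.9 1.7
   vertex 3.8 2.1 3.5
   vertex 3.0 0.3 1.2
  endloop
 endfacet
 facet normal 0.210 0.106 -0.972
  outer loop
   vertex 3.0 4.9 1.7
   vertex 3.0 0.3 1.2
   vertex 1.1 5.0 1.3
  endloop
 endfacet
 facet normal 0.972 0.198 -0.125
  outer loop
   vertex 3.6 3.4 4.0
   vertex 3.8 2.1 3.5
   vertex 3.0 4.9 1.7
  endloop
 endfacet
 facet normal -0.074 0.826 0.558
  outer loop
   vertex 3.6 3.4 4.0
   vertex 3.0 4.9 1.7
   vertex 1.1 5.0 1.3
  endloop
 endfacet
 facet normal -0.230 -0.947 -0.224
  outer loop
   vertex 1.4 0.5 2.0
   vertex 0.2 1.1 0.7
   vertex 3.0 0.3 1.2
  endloop
 endfacet
 facet normal -0.506 -0.859 0.071
  outer loop
   vertex 1.4 0.5 2.0
   vertex 1.2 0.7 3.0
   vertex 0.2 1.1 0.7
  endloop
 endfacet
 facet normal 0.942 0.016 0.335
  outer loop
   vertex 3.4 0.5 4.7
   vertex 3.8 2.1 3.5
   vertex 3.6 3.4 4.0
  endloop
 endfacet
 facet normal 0.948 -0.305 -0.091
  outer loop
   vertex 3.4 0.5 4.7
   vertex 3.0 0.3 1.2
   vertex 3.8 2.1 3.5
  endloop
 endfacet
 facet normal -0.091 -0.994 0.067
  outer loop
   vertex 3.4 0.5 4.7
   vertex 1.4 0.5 2.0
   vertex 3.0 0.3 1.2
  endloop
 endfacet
 facet normal -0.206 -0.967 0.152
  outer loop
   vertex 3.4 0.5 4.7
   vertex 1.2 0.7 3.0
   vertex 1.4 0.5 2.0
  endloop
 endfacet
 facet normal -0.577 0.347 0.740
  outer loop
   vertex 0.4 1.7 2.3
   vertex 3.6 3.4 4.0
   vertex 1.1 5.0 1.3
  endloop
 endfacet
 facet normal -0.975 0.219 0.040
  outer loop
   vertex 0.4 1.7 2.3
   vertex 1.1 5.0 1.3
   vertex 0.2 1.1 0.7
  endloop
 endfacet
 facet normal -0.836 -0.472 0.281
  outer loop
   vertex 0.4 1.7 2.3
   vertex 0.2 1.1 0.7
   vertex 1.2 0.7 3.0
  endloop
 endfacet
 facet normal -0.606 0.070 0.792
  outer loop
   vertex 0.4 1.7 2.3
   vertex 1.2 0.7 3.0
   vertex 3.4 0.5 4.7
  endloop
 endfacet
 facet normal -0.550 0.232 0.803
  outer loop
   vertex 0.4 1.7 2.3
   vertex 3.4 0.5 4.7
   vertex 3.6 3.4 4.0
  endloop
 endfacet
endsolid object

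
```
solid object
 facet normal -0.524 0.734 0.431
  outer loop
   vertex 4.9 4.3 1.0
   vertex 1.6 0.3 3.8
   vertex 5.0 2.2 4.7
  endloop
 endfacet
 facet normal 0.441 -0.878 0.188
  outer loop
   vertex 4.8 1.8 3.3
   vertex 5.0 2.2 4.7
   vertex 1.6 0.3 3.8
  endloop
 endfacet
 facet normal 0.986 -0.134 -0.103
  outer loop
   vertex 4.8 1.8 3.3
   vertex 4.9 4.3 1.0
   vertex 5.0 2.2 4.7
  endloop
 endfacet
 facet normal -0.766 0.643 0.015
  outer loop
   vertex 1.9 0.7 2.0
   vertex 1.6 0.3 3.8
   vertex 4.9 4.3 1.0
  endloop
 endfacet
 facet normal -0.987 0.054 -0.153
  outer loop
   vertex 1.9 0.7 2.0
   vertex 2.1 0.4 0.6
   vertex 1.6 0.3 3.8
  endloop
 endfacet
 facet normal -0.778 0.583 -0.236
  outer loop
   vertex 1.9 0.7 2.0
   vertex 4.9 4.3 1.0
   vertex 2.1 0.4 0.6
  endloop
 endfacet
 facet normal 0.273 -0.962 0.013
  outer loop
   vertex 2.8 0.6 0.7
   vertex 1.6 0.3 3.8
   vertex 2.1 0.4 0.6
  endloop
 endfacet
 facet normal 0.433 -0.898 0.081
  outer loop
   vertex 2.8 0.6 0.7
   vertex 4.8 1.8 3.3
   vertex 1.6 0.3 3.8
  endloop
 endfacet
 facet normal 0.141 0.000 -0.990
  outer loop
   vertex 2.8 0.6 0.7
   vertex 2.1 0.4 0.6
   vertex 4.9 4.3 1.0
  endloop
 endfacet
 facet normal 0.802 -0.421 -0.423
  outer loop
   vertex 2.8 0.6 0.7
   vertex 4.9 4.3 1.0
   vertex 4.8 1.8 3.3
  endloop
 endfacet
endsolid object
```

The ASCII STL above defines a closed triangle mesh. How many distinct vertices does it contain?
7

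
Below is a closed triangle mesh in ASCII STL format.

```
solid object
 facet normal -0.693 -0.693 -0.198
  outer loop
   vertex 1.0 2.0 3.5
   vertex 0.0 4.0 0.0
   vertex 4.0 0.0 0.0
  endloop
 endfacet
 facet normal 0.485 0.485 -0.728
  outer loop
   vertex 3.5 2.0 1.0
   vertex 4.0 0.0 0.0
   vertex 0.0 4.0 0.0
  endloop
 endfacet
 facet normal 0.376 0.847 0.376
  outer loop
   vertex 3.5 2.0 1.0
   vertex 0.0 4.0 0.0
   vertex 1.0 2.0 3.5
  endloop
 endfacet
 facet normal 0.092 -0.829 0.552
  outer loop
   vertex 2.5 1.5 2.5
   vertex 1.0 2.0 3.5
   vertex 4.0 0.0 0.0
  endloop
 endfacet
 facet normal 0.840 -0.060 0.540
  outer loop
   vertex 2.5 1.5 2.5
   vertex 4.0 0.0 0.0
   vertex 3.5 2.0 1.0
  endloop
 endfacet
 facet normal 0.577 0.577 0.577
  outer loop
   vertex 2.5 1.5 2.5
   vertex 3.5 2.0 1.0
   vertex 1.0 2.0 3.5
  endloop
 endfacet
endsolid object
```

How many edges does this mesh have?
9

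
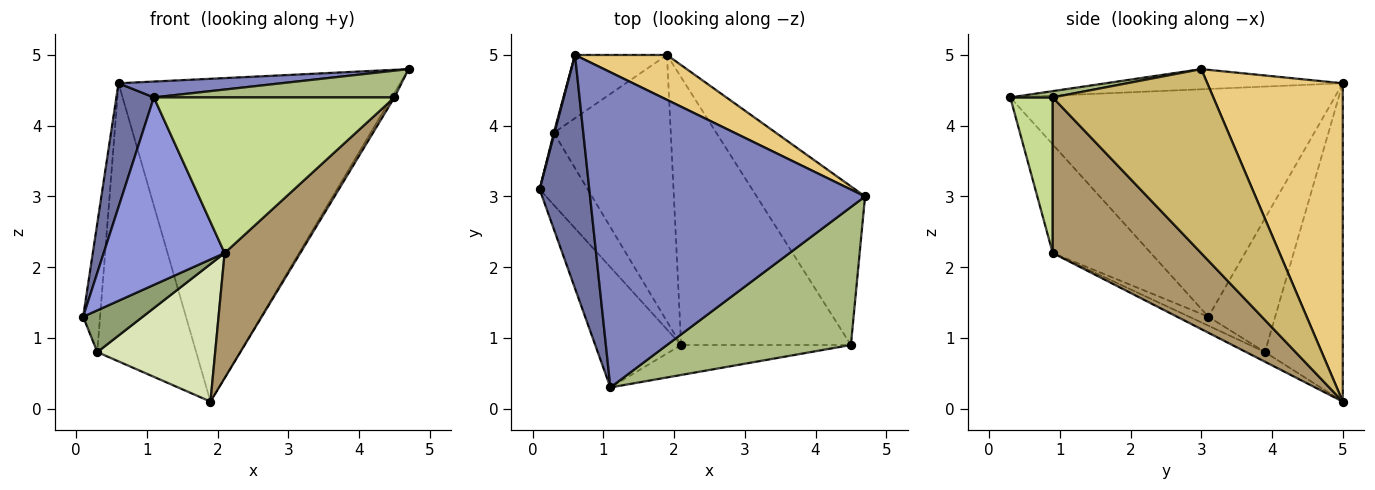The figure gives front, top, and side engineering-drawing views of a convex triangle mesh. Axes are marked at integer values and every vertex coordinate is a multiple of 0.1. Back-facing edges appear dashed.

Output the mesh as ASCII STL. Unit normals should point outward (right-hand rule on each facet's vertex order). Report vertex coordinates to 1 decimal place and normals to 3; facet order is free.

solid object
 facet normal -0.971 -0.112 0.212
  outer loop
   vertex 0.6 5.0 4.6
   vertex 0.1 3.1 1.3
   vertex 1.1 0.3 4.4
  endloop
 endfacet
 facet normal -0.073 -0.050 0.996
  outer loop
   vertex 0.6 5.0 4.6
   vertex 1.1 0.3 4.4
   vertex 4.7 3.0 4.8
  endloop
 endfacet
 facet normal -0.564 -0.695 -0.446
  outer loop
   vertex 2.1 0.9 2.2
   vertex 1.1 0.3 4.4
   vertex 0.1 3.1 1.3
  endloop
 endfacet
 facet normal -0.969 0.246 0.005
  outer loop
   vertex 0.3 3.9 0.8
   vertex 0.1 3.1 1.3
   vertex 0.6 5.0 4.6
  endloop
 endfacet
 facet normal -0.159 -0.494 -0.855
  outer loop
   vertex 0.3 3.9 0.8
   vertex 2.1 0.9 2.2
   vertex 0.1 3.1 1.3
  endloop
 endfacet
 facet normal 0.034 -0.190 0.981
  outer loop
   vertex 4.5 0.9 4.4
   vertex 4.7 3.0 4.8
   vertex 1.1 0.3 4.4
  endloop
 endfacet
 facet normal 0.171 -0.968 -0.186
  outer loop
   vertex 4.5 0.9 4.4
   vertex 1.1 0.3 4.4
   vertex 2.1 0.9 2.2
  endloop
 endfacet
 facet normal -0.073 -0.457 -0.886
  outer loop
   vertex 1.9 5.0 0.1
   vertex 2.1 0.9 2.2
   vertex 0.3 3.9 0.8
  endloop
 endfacet
 facet normal 0.639 -0.326 -0.697
  outer loop
   vertex 1.9 5.0 0.1
   vertex 4.5 0.9 4.4
   vertex 2.1 0.9 2.2
  endloop
 endfacet
 facet normal 0.862 0.015 -0.507
  outer loop
   vertex 1.9 5.0 0.1
   vertex 4.7 3.0 4.8
   vertex 4.5 0.9 4.4
  endloop
 endfacet
 facet normal 0.430 0.894 0.124
  outer loop
   vertex 1.9 5.0 0.1
   vertex 0.6 5.0 4.6
   vertex 4.7 3.0 4.8
  endloop
 endfacet
 facet normal -0.609 0.774 -0.176
  outer loop
   vertex 1.9 5.0 0.1
   vertex 0.3 3.9 0.8
   vertex 0.6 5.0 4.6
  endloop
 endfacet
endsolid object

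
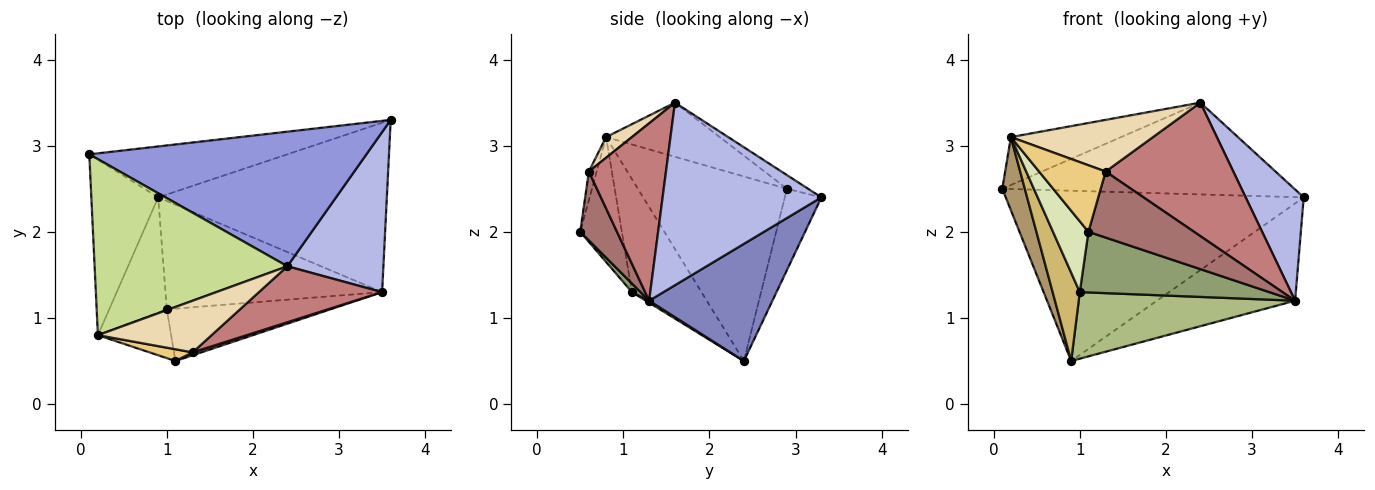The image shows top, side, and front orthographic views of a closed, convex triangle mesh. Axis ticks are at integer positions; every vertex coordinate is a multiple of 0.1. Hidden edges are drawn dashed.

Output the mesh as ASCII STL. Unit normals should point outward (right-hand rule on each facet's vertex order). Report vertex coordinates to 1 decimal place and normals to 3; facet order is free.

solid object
 facet normal -0.117 0.951 -0.285
  outer loop
   vertex 0.9 2.4 0.5
   vertex 0.1 2.9 2.5
   vertex 3.6 3.3 2.4
  endloop
 endfacet
 facet normal 0.406 0.455 -0.792
  outer loop
   vertex 3.5 1.3 1.2
   vertex 0.9 2.4 0.5
   vertex 3.6 3.3 2.4
  endloop
 endfacet
 facet normal -0.041 0.563 0.826
  outer loop
   vertex 2.4 1.6 3.5
   vertex 3.6 3.3 2.4
   vertex 0.1 2.9 2.5
  endloop
 endfacet
 facet normal 0.842 -0.308 0.443
  outer loop
   vertex 2.4 1.6 3.5
   vertex 3.5 1.3 1.2
   vertex 3.6 3.3 2.4
  endloop
 endfacet
 facet normal 0.034 -0.756 -0.653
  outer loop
   vertex 1.0 1.1 1.3
   vertex 3.5 1.3 1.2
   vertex 1.1 0.5 2.0
  endloop
 endfacet
 facet normal 0.008 -0.524 -0.852
  outer loop
   vertex 1.0 1.1 1.3
   vertex 0.9 2.4 0.5
   vertex 3.5 1.3 1.2
  endloop
 endfacet
 facet normal -0.262 0.254 0.931
  outer loop
   vertex 0.2 0.8 3.1
   vertex 2.4 1.6 3.5
   vertex 0.1 2.9 2.5
  endloop
 endfacet
 facet normal -0.696 -0.592 -0.408
  outer loop
   vertex 0.2 0.8 3.1
   vertex 1.0 1.1 1.3
   vertex 1.1 0.5 2.0
  endloop
 endfacet
 facet normal -0.931 -0.141 -0.337
  outer loop
   vertex 0.2 0.8 3.1
   vertex 0.1 2.9 2.5
   vertex 0.9 2.4 0.5
  endloop
 endfacet
 facet normal -0.842 -0.329 -0.429
  outer loop
   vertex 0.2 0.8 3.1
   vertex 0.9 2.4 0.5
   vertex 1.0 1.1 1.3
  endloop
 endfacet
 facet normal -0.115 -0.978 0.173
  outer loop
   vertex 1.3 0.6 2.7
   vertex 0.2 0.8 3.1
   vertex 1.1 0.5 2.0
  endloop
 endfacet
 facet normal 0.128 -0.701 0.701
  outer loop
   vertex 1.3 0.6 2.7
   vertex 2.4 1.6 3.5
   vertex 0.2 0.8 3.1
  endloop
 endfacet
 facet normal 0.328 -0.944 0.041
  outer loop
   vertex 1.3 0.6 2.7
   vertex 1.1 0.5 2.0
   vertex 3.5 1.3 1.2
  endloop
 endfacet
 facet normal 0.487 -0.806 0.338
  outer loop
   vertex 1.3 0.6 2.7
   vertex 3.5 1.3 1.2
   vertex 2.4 1.6 3.5
  endloop
 endfacet
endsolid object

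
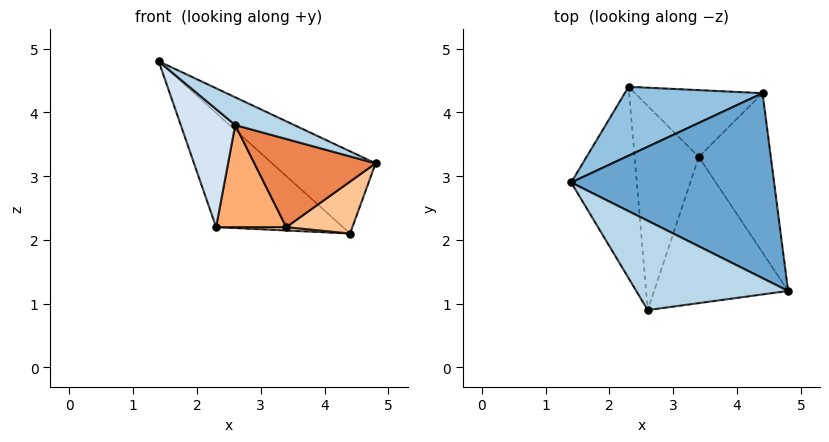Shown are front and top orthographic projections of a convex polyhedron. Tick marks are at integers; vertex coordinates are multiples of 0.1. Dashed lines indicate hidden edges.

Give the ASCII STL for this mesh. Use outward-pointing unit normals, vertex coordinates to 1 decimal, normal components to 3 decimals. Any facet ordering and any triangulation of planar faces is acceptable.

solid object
 facet normal 0.535 0.343 0.772
  outer loop
   vertex 4.4 4.3 2.1
   vertex 1.4 2.9 4.8
   vertex 4.8 1.2 3.2
  endloop
 endfacet
 facet normal 0.065 0.854 0.516
  outer loop
   vertex 2.3 4.4 2.2
   vertex 1.4 2.9 4.8
   vertex 4.4 4.3 2.1
  endloop
 endfacet
 facet normal 0.288 -0.284 0.914
  outer loop
   vertex 2.6 0.9 3.8
   vertex 4.8 1.2 3.2
   vertex 1.4 2.9 4.8
  endloop
 endfacet
 facet normal -0.846 -0.280 -0.454
  outer loop
   vertex 2.6 0.9 3.8
   vertex 1.4 2.9 4.8
   vertex 2.3 4.4 2.2
  endloop
 endfacet
 facet normal -0.161 -0.510 -0.845
  outer loop
   vertex 3.4 3.3 2.2
   vertex 4.8 1.2 3.2
   vertex 2.6 0.9 3.8
  endloop
 endfacet
 facet normal -0.408 -0.408 -0.816
  outer loop
   vertex 3.4 3.3 2.2
   vertex 2.6 0.9 3.8
   vertex 2.3 4.4 2.2
  endloop
 endfacet
 facet normal 0.210 -0.303 -0.930
  outer loop
   vertex 3.4 3.3 2.2
   vertex 4.4 4.3 2.1
   vertex 4.8 1.2 3.2
  endloop
 endfacet
 facet normal -0.050 -0.050 -0.998
  outer loop
   vertex 3.4 3.3 2.2
   vertex 2.3 4.4 2.2
   vertex 4.4 4.3 2.1
  endloop
 endfacet
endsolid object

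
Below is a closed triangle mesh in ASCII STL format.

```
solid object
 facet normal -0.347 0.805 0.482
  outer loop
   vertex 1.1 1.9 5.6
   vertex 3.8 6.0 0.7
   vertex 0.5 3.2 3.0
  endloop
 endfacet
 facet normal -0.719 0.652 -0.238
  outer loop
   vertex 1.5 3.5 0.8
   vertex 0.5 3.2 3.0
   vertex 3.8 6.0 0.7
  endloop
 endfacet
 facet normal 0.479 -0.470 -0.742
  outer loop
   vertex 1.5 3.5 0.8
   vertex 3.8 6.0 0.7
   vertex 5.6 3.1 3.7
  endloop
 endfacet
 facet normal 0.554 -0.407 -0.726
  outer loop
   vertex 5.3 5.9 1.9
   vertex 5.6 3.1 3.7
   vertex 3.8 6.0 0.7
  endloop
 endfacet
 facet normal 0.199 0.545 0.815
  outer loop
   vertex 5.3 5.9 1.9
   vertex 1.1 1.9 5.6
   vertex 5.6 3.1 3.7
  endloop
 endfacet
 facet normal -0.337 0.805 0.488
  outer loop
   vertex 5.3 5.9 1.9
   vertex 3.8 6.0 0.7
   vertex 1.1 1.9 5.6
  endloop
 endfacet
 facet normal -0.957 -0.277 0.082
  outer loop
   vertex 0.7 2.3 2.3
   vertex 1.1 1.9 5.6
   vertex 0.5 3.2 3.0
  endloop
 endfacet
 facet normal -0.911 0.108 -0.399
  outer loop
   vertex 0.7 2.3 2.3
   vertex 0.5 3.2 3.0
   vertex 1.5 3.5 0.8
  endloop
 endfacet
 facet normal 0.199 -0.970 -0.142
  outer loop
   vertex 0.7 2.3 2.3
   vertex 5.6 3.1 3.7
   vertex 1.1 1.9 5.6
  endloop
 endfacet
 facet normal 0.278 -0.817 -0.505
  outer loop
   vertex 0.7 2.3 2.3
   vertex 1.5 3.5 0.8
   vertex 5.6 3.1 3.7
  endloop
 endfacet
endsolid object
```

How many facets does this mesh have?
10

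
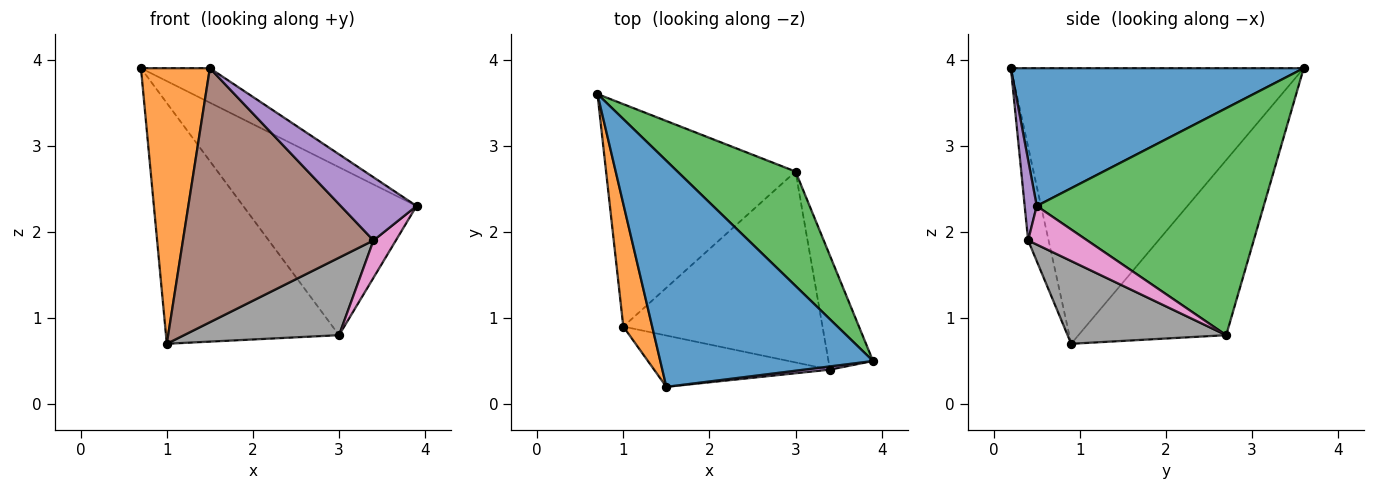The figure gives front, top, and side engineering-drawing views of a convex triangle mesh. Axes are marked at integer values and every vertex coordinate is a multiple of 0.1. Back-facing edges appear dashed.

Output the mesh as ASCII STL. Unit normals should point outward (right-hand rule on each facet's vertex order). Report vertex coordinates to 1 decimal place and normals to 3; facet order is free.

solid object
 facet normal 0.539 0.127 0.833
  outer loop
   vertex 1.5 0.2 3.9
   vertex 3.9 0.5 2.3
   vertex 0.7 3.6 3.9
  endloop
 endfacet
 facet normal -0.968 -0.228 0.101
  outer loop
   vertex 1.0 0.9 0.7
   vertex 1.5 0.2 3.9
   vertex 0.7 3.6 3.9
  endloop
 endfacet
 facet normal 0.734 0.561 0.382
  outer loop
   vertex 3.0 2.7 0.8
   vertex 0.7 3.6 3.9
   vertex 3.9 0.5 2.3
  endloop
 endfacet
 facet normal -0.531 0.622 -0.575
  outer loop
   vertex 3.0 2.7 0.8
   vertex 1.0 0.9 0.7
   vertex 0.7 3.6 3.9
  endloop
 endfacet
 facet normal 0.157 -0.986 0.050
  outer loop
   vertex 3.4 0.4 1.9
   vertex 3.9 0.5 2.3
   vertex 1.5 0.2 3.9
  endloop
 endfacet
 facet normal -0.105 -0.975 -0.197
  outer loop
   vertex 3.4 0.4 1.9
   vertex 1.5 0.2 3.9
   vertex 1.0 0.9 0.7
  endloop
 endfacet
 facet normal 0.635 -0.241 -0.734
  outer loop
   vertex 3.4 0.4 1.9
   vertex 3.0 2.7 0.8
   vertex 3.9 0.5 2.3
  endloop
 endfacet
 facet normal 0.359 -0.351 -0.865
  outer loop
   vertex 3.4 0.4 1.9
   vertex 1.0 0.9 0.7
   vertex 3.0 2.7 0.8
  endloop
 endfacet
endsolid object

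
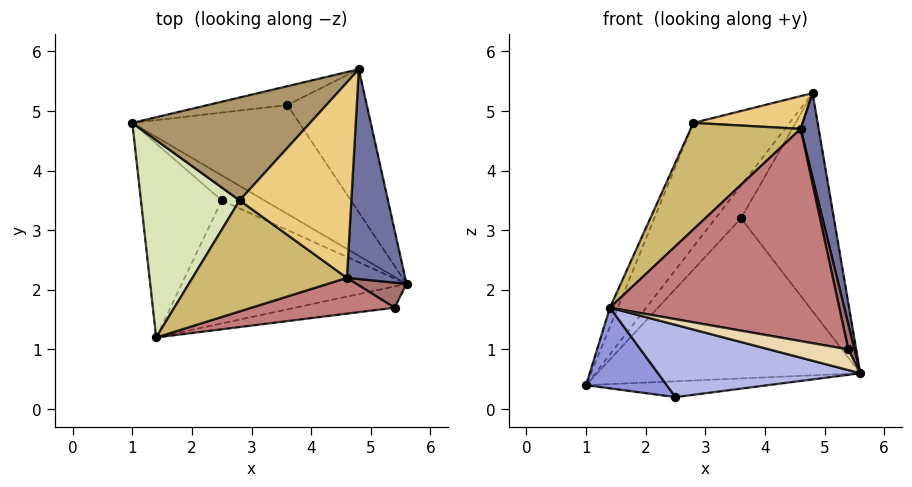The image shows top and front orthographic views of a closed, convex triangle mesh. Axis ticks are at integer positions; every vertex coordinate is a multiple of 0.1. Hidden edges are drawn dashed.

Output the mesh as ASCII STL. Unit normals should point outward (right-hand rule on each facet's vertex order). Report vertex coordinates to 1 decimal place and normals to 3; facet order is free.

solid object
 facet normal 0.966 -0.096 0.238
  outer loop
   vertex 4.6 2.2 4.7
   vertex 5.6 2.1 0.6
   vertex 4.8 5.7 5.3
  endloop
 endfacet
 facet normal 0.331 0.504 -0.798
  outer loop
   vertex 2.5 3.5 0.2
   vertex 1.0 4.8 0.4
   vertex 5.6 2.1 0.6
  endloop
 endfacet
 facet normal -0.415 -0.349 -0.840
  outer loop
   vertex 2.5 3.5 0.2
   vertex 1.4 1.2 1.7
   vertex 1.0 4.8 0.4
  endloop
 endfacet
 facet normal -0.117 -0.503 -0.856
  outer loop
   vertex 2.5 3.5 0.2
   vertex 5.6 2.1 0.6
   vertex 1.4 1.2 1.7
  endloop
 endfacet
 facet normal 0.454 0.737 -0.501
  outer loop
   vertex 3.6 5.1 3.2
   vertex 5.6 2.1 0.6
   vertex 1.0 4.8 0.4
  endloop
 endfacet
 facet normal 0.398 0.796 -0.455
  outer loop
   vertex 3.6 5.1 3.2
   vertex 1.0 4.8 0.4
   vertex 4.8 5.7 5.3
  endloop
 endfacet
 facet normal 0.476 0.735 -0.482
  outer loop
   vertex 3.6 5.1 3.2
   vertex 4.8 5.7 5.3
   vertex 5.6 2.1 0.6
  endloop
 endfacet
 facet normal -0.921 0.038 0.388
  outer loop
   vertex 2.8 3.5 4.8
   vertex 1.0 4.8 0.4
   vertex 1.4 1.2 1.7
  endloop
 endfacet
 facet normal -0.709 0.542 0.450
  outer loop
   vertex 2.8 3.5 4.8
   vertex 4.8 5.7 5.3
   vertex 1.0 4.8 0.4
  endloop
 endfacet
 facet normal -0.418 -0.629 0.655
  outer loop
   vertex 2.8 3.5 4.8
   vertex 1.4 1.2 1.7
   vertex 4.6 2.2 4.7
  endloop
 endfacet
 facet normal -0.065 -0.165 0.984
  outer loop
   vertex 2.8 3.5 4.8
   vertex 4.6 2.2 4.7
   vertex 4.8 5.7 5.3
  endloop
 endfacet
 facet normal -0.038 -0.697 -0.716
  outer loop
   vertex 5.4 1.7 1.0
   vertex 1.4 1.2 1.7
   vertex 5.6 2.1 0.6
  endloop
 endfacet
 facet normal 0.943 -0.236 0.236
  outer loop
   vertex 5.4 1.7 1.0
   vertex 5.6 2.1 0.6
   vertex 4.6 2.2 4.7
  endloop
 endfacet
 facet normal 0.151 -0.975 0.164
  outer loop
   vertex 5.4 1.7 1.0
   vertex 4.6 2.2 4.7
   vertex 1.4 1.2 1.7
  endloop
 endfacet
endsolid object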